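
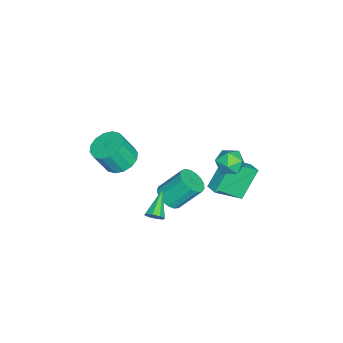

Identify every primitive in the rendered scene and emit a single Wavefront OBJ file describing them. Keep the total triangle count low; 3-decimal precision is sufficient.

v -2.212 3.478 -0.81
v -1.582 2.765 -0.913
v -3.238 2.695 -1.667
v -2.608 1.982 -1.77
v -3.004 2.151 -0.915
v -2.37 2.635 -0.386
v -2.45 2.825 -2.194
v -1.816 3.309 -1.665
v -1.729 2.362 -1.769
v -2.071 1.945 -0.978
v -2.749 3.515 -1.602
v -3.091 3.098 -0.811
v -3.361 2.843 -5.175
v -2.479 1.441 -4.018
v -4.547 3.512 -3.461
v -3.666 2.111 -2.303
v -2.714 3.429 -4.957
v -1.833 2.028 -3.799
v -3.901 4.099 -3.242
v -3.019 2.697 -2.085
v 0.949 -0.79 -3.946
v 1.249 -0.839 -3.429
v -0.649 -0.75 -3.014
v 1.187 -0.402 -3.555
v 0.985 -0.192 -3.91
v 0.762 -0.332 -4.286
v 0.649 -0.741 -4.463
v 0.711 -1.178 -4.337
v 0.913 -1.388 -3.982
v 1.136 -1.248 -3.606
v 1.99 -2.346 2.105
v 2.621 -1.56 2.316
v 2.981 -2.247 3.806
v 2.35 -3.034 3.595
v 2.144 -1.408 2.501
v 2.504 -2.096 3.991
v 1.626 -1.508 2.58
v 1.986 -2.195 4.07
v 1.206 -1.832 2.532
v 1.566 -2.52 4.022
v 0.996 -2.294 2.369
v 1.356 -2.982 3.859
v 1.052 -2.77 2.136
v 1.412 -3.458 3.626
v 1.359 -3.133 1.894
v 1.719 -3.82 3.384
v 1.836 -3.284 1.709
v 2.196 -3.972 3.199
v 2.354 -3.185 1.63
v 2.714 -3.872 3.12
v 2.774 -2.86 1.678
v 3.134 -3.548 3.168
v 2.984 -2.398 1.841
v 3.344 -3.086 3.331
v 2.928 -1.922 2.074
v 3.288 -2.61 3.564
v -1.599 -0.596 -4.661
v -1.026 -1.071 -4.119
v -1.408 0.202 -2.598
v -1.981 0.676 -3.139
v -0.767 -0.769 -4.307
v -1.149 0.504 -2.786
v -0.699 -0.427 -4.576
v -1.081 0.846 -3.055
v -0.836 -0.124 -4.864
v -1.219 1.149 -3.343
v -1.149 0.071 -5.106
v -1.531 1.344 -3.585
v -1.564 0.113 -5.245
v -1.947 1.386 -3.724
v -1.988 -0.008 -5.251
v -2.37 1.265 -3.73
v -2.322 -0.263 -5.121
v -2.705 1.01 -3.6
v -2.491 -0.595 -4.886
v -2.873 0.678 -3.365
v -2.455 -0.927 -4.599
v -2.837 0.346 -3.078
v -2.223 -1.184 -4.326
v -2.606 0.089 -2.805
v -1.848 -1.305 -4.13
v -2.231 -0.032 -2.609
v -1.416 -1.265 -4.055
v -1.799 0.008 -2.534
f 1 12 6
f 1 6 2
f 1 2 8
f 1 8 11
f 1 11 12
f 2 6 10
f 6 12 5
f 12 11 3
f 11 8 7
f 8 2 9
f 4 10 5
f 4 5 3
f 4 3 7
f 4 7 9
f 4 9 10
f 5 10 6
f 3 5 12
f 7 3 11
f 9 7 8
f 10 9 2
f 14 16 13
f 17 14 13
f 13 16 15
f 15 17 13
f 14 20 16
f 18 14 17
f 18 20 14
f 16 20 15
f 19 17 15
f 15 20 19
f 19 18 17
f 20 18 19
f 22 21 24
f 22 24 23
f 24 21 25
f 24 25 23
f 25 21 26
f 25 26 23
f 26 21 27
f 26 27 23
f 27 21 28
f 27 28 23
f 28 21 29
f 28 29 23
f 29 21 30
f 29 30 23
f 30 21 22
f 30 22 23
f 32 31 35
f 32 35 33
f 33 35 36
f 33 36 34
f 35 31 37
f 35 37 36
f 36 37 38
f 36 38 34
f 37 31 39
f 37 39 38
f 38 39 40
f 38 40 34
f 39 31 41
f 39 41 40
f 40 41 42
f 40 42 34
f 41 31 43
f 41 43 42
f 42 43 44
f 42 44 34
f 43 31 45
f 43 45 44
f 44 45 46
f 44 46 34
f 45 31 47
f 45 47 46
f 46 47 48
f 46 48 34
f 47 31 49
f 47 49 48
f 48 49 50
f 48 50 34
f 49 31 51
f 49 51 50
f 50 51 52
f 50 52 34
f 51 31 53
f 51 53 52
f 52 53 54
f 52 54 34
f 53 31 55
f 53 55 54
f 54 55 56
f 54 56 34
f 55 31 32
f 55 32 56
f 56 32 33
f 56 33 34
f 58 57 61
f 58 61 59
f 59 61 62
f 59 62 60
f 61 57 63
f 61 63 62
f 62 63 64
f 62 64 60
f 63 57 65
f 63 65 64
f 64 65 66
f 64 66 60
f 65 57 67
f 65 67 66
f 66 67 68
f 66 68 60
f 67 57 69
f 67 69 68
f 68 69 70
f 68 70 60
f 69 57 71
f 69 71 70
f 70 71 72
f 70 72 60
f 71 57 73
f 71 73 72
f 72 73 74
f 72 74 60
f 73 57 75
f 73 75 74
f 74 75 76
f 74 76 60
f 75 57 77
f 75 77 76
f 76 77 78
f 76 78 60
f 77 57 79
f 77 79 78
f 78 79 80
f 78 80 60
f 79 57 81
f 79 81 80
f 80 81 82
f 80 82 60
f 81 57 83
f 81 83 82
f 82 83 84
f 82 84 60
f 83 57 58
f 83 58 84
f 84 58 59
f 84 59 60



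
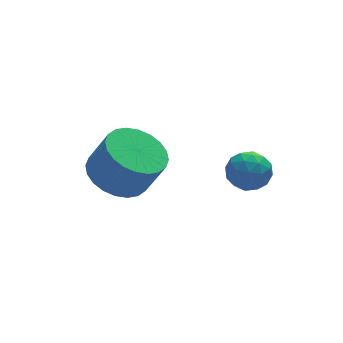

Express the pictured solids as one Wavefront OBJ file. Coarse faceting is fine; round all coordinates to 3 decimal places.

v -3.15 2.095 -2.465
v -2.231 1.756 -2.944
v -1.691 1.367 -1.634
v -2.61 1.705 -1.155
v -2.137 2.163 -2.862
v -1.597 1.773 -1.552
v -2.197 2.559 -2.72
v -1.657 2.169 -1.409
v -2.402 2.885 -2.539
v -1.862 2.495 -1.228
v -2.721 3.09 -2.346
v -2.181 2.7 -1.036
v -3.105 3.144 -2.172
v -2.566 2.754 -0.861
v -3.496 3.038 -2.042
v -2.957 2.648 -0.732
v -3.835 2.788 -1.977
v -3.295 2.399 -0.667
v -4.069 2.433 -1.986
v -3.529 2.044 -0.676
v -4.163 2.027 -2.068
v -3.623 1.637 -0.758
v -4.103 1.631 -2.211
v -3.563 1.241 -0.9
v -3.898 1.305 -2.392
v -3.358 0.915 -1.081
v -3.579 1.1 -2.584
v -3.039 0.71 -1.274
v -3.194 1.046 -2.759
v -2.655 0.656 -1.448
v -2.803 1.152 -2.888
v -2.264 0.762 -1.578
v -2.465 1.401 -2.953
v -1.925 1.012 -1.643
v 0.191 0.419 -1.887
v 0.697 0.357 -1.299
v -0.037 -0.817 -1.821
v 0.469 -0.879 -1.233
v -0.204 -0.505 -1.128
v -0.063 0.26 -1.169
v 0.723 -0.72 -1.951
v 0.864 0.045 -1.992
v 1.027 -0.347 -1.339
v 0.453 -0.214 -0.831
v 0.207 -0.246 -2.289
v -0.367 -0.113 -1.781
v 0.464 0.497 -1.599
v 0.196 -0.957 -1.521
v -0.2 -0.736 -1.459
v 0.098 -0.773 -1.114
v 0.017 0.439 -1.522
v 0.315 0.403 -1.177
v -0.215 -0.104 -1.076
v 0.345 -0.863 -1.943
v 0.643 -0.899 -1.598
v 0.562 0.313 -2.006
v 0.86 0.276 -1.661
v 0.875 -0.356 -2.044
v 0.955 0.046 -1.277
v 0.821 -0.68 -1.238
v 0.971 -0.586 -1.66
v 1.054 -0.137 -1.684
v 0.618 0.125 -0.978
v 0.484 -0.602 -0.939
v 0.088 -0.382 -0.877
v 0.171 0.067 -0.901
v 0.812 -0.289 -1.002
v 0.176 0.142 -2.181
v 0.042 -0.585 -2.142
v 0.489 -0.527 -2.219
v 0.572 -0.078 -2.243
v -0.161 0.22 -1.882
v -0.295 -0.506 -1.843
v -0.394 -0.323 -1.436
v -0.311 0.126 -1.46
v -0.152 -0.171 -2.118
f 2 1 5
f 2 5 3
f 3 5 6
f 3 6 4
f 5 1 7
f 5 7 6
f 6 7 8
f 6 8 4
f 7 1 9
f 7 9 8
f 8 9 10
f 8 10 4
f 9 1 11
f 9 11 10
f 10 11 12
f 10 12 4
f 11 1 13
f 11 13 12
f 12 13 14
f 12 14 4
f 13 1 15
f 13 15 14
f 14 15 16
f 14 16 4
f 15 1 17
f 15 17 16
f 16 17 18
f 16 18 4
f 17 1 19
f 17 19 18
f 18 19 20
f 18 20 4
f 19 1 21
f 19 21 20
f 20 21 22
f 20 22 4
f 21 1 23
f 21 23 22
f 22 23 24
f 22 24 4
f 23 1 25
f 23 25 24
f 24 25 26
f 24 26 4
f 25 1 27
f 25 27 26
f 26 27 28
f 26 28 4
f 27 1 29
f 27 29 28
f 28 29 30
f 28 30 4
f 29 1 31
f 29 31 30
f 30 31 32
f 30 32 4
f 31 1 33
f 31 33 32
f 32 33 34
f 32 34 4
f 33 1 2
f 33 2 34
f 34 2 3
f 34 3 4
f 35 72 51
f 72 46 75
f 51 75 40
f 72 75 51
f 35 51 47
f 51 40 52
f 47 52 36
f 51 52 47
f 35 47 56
f 47 36 57
f 56 57 42
f 47 57 56
f 35 56 68
f 56 42 71
f 68 71 45
f 56 71 68
f 35 68 72
f 68 45 76
f 72 76 46
f 68 76 72
f 36 52 63
f 52 40 66
f 63 66 44
f 52 66 63
f 40 75 53
f 75 46 74
f 53 74 39
f 75 74 53
f 46 76 73
f 76 45 69
f 73 69 37
f 76 69 73
f 45 71 70
f 71 42 58
f 70 58 41
f 71 58 70
f 42 57 62
f 57 36 59
f 62 59 43
f 57 59 62
f 38 64 50
f 64 44 65
f 50 65 39
f 64 65 50
f 38 50 48
f 50 39 49
f 48 49 37
f 50 49 48
f 38 48 55
f 48 37 54
f 55 54 41
f 48 54 55
f 38 55 60
f 55 41 61
f 60 61 43
f 55 61 60
f 38 60 64
f 60 43 67
f 64 67 44
f 60 67 64
f 39 65 53
f 65 44 66
f 53 66 40
f 65 66 53
f 37 49 73
f 49 39 74
f 73 74 46
f 49 74 73
f 41 54 70
f 54 37 69
f 70 69 45
f 54 69 70
f 43 61 62
f 61 41 58
f 62 58 42
f 61 58 62
f 44 67 63
f 67 43 59
f 63 59 36
f 67 59 63



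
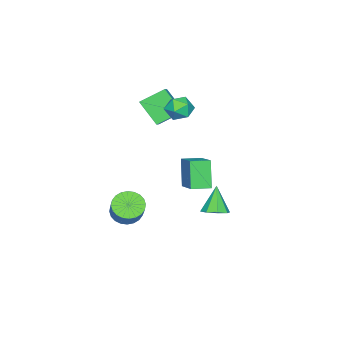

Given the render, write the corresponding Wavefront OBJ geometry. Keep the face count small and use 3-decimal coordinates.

v 1.38 4.006 -1.439
v 1.969 4.509 -1.022
v 0.54 3.614 0.219
v 1.425 4.856 -1.216
v 0.855 4.704 -1.54
v 0.592 4.144 -1.806
v 0.791 3.502 -1.857
v 1.335 3.156 -1.663
v 1.905 3.307 -1.338
v 2.168 3.868 -1.073
v -3.762 -3.001 1.198
v -4.042 -4.43 2.656
v -4.873 -1.826 2.137
v -5.154 -3.254 3.594
v -2.826 -2.586 1.786
v -3.107 -4.014 3.243
v -3.938 -1.41 2.724
v -4.218 -2.839 4.182
v 2.721 3.914 1.629
v 1.968 3.4 3.352
v 4.064 5.296 2.627
v 3.311 4.782 4.351
v 3.549 3.038 1.729
v 2.796 2.524 3.453
v 4.892 4.42 2.728
v 4.139 3.906 4.451
v -3.389 -0.189 3.751
v -2.431 -0.1 3.445
v -3.129 -1.76 4.115
v -2.171 -1.671 3.809
v -2.478 -1.203 4.649
v -2.639 -0.232 4.424
v -2.921 -1.628 3.136
v -3.082 -0.657 2.911
v -2.142 -0.99 3.065
v -1.868 -0.727 4.001
v -3.692 -1.133 3.559
v -3.418 -0.87 4.495
v 1.948 -1.803 -3.081
v 2.742 -1.714 -3.73
v 3.887 -0.829 -2.208
v 3.092 -0.917 -1.559
v 2.553 -1.365 -3.79
v 3.697 -0.48 -2.269
v 2.271 -1.083 -3.743
v 3.415 -0.197 -2.221
v 1.94 -0.91 -3.594
v 3.084 -0.024 -2.073
v 1.61 -0.873 -3.368
v 2.754 0.013 -1.846
v 1.331 -0.978 -3.097
v 2.476 -0.092 -1.576
v 1.147 -1.208 -2.825
v 2.291 -0.322 -1.303
v 1.084 -1.529 -2.591
v 2.229 -0.643 -1.069
v 1.153 -1.891 -2.432
v 2.298 -1.006 -0.91
v 1.343 -2.24 -2.371
v 2.487 -1.355 -0.85
v 1.625 -2.523 -2.419
v 2.769 -1.637 -0.897
v 1.956 -2.696 -2.567
v 3.1 -1.81 -1.046
v 2.286 -2.733 -2.794
v 3.43 -1.847 -1.272
v 2.564 -2.628 -3.064
v 3.709 -1.742 -1.543
v 2.749 -2.398 -3.337
v 3.893 -1.512 -1.815
v 2.811 -2.077 -3.571
v 3.956 -1.191 -2.049
f 2 1 4
f 2 4 3
f 4 1 5
f 4 5 3
f 5 1 6
f 5 6 3
f 6 1 7
f 6 7 3
f 7 1 8
f 7 8 3
f 8 1 9
f 8 9 3
f 9 1 10
f 9 10 3
f 10 1 2
f 10 2 3
f 12 14 11
f 15 12 11
f 11 14 13
f 13 15 11
f 12 18 14
f 16 12 15
f 16 18 12
f 14 18 13
f 17 15 13
f 13 18 17
f 17 16 15
f 18 16 17
f 20 22 19
f 23 20 19
f 19 22 21
f 21 23 19
f 20 26 22
f 24 20 23
f 24 26 20
f 22 26 21
f 25 23 21
f 21 26 25
f 25 24 23
f 26 24 25
f 27 38 32
f 27 32 28
f 27 28 34
f 27 34 37
f 27 37 38
f 28 32 36
f 32 38 31
f 38 37 29
f 37 34 33
f 34 28 35
f 30 36 31
f 30 31 29
f 30 29 33
f 30 33 35
f 30 35 36
f 31 36 32
f 29 31 38
f 33 29 37
f 35 33 34
f 36 35 28
f 40 39 43
f 40 43 41
f 41 43 44
f 41 44 42
f 43 39 45
f 43 45 44
f 44 45 46
f 44 46 42
f 45 39 47
f 45 47 46
f 46 47 48
f 46 48 42
f 47 39 49
f 47 49 48
f 48 49 50
f 48 50 42
f 49 39 51
f 49 51 50
f 50 51 52
f 50 52 42
f 51 39 53
f 51 53 52
f 52 53 54
f 52 54 42
f 53 39 55
f 53 55 54
f 54 55 56
f 54 56 42
f 55 39 57
f 55 57 56
f 56 57 58
f 56 58 42
f 57 39 59
f 57 59 58
f 58 59 60
f 58 60 42
f 59 39 61
f 59 61 60
f 60 61 62
f 60 62 42
f 61 39 63
f 61 63 62
f 62 63 64
f 62 64 42
f 63 39 65
f 63 65 64
f 64 65 66
f 64 66 42
f 65 39 67
f 65 67 66
f 66 67 68
f 66 68 42
f 67 39 69
f 67 69 68
f 68 69 70
f 68 70 42
f 69 39 71
f 69 71 70
f 70 71 72
f 70 72 42
f 71 39 40
f 71 40 72
f 72 40 41
f 72 41 42



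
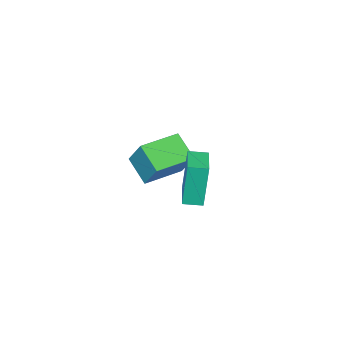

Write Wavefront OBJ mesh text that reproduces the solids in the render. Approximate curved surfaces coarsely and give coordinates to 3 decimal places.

v -0.418 2.342 1.003
v -0.66 2.399 3.139
v -1.064 2.918 0.915
v -1.306 2.975 3.05
v 0.626 3.525 1.09
v 0.384 3.582 3.225
v -0.02 4.101 1.001
v -0.262 4.158 3.137
v -3.688 -1.422 -1.392
v -3.807 -2.643 -0.444
v -3.385 -0.241 0.168
v -3.504 -1.462 1.116
v -1.796 -1.718 -1.536
v -1.915 -2.939 -0.588
v -1.493 -0.537 0.024
v -1.612 -1.758 0.972
f 2 4 1
f 5 2 1
f 1 4 3
f 3 5 1
f 2 8 4
f 6 2 5
f 6 8 2
f 4 8 3
f 7 5 3
f 3 8 7
f 7 6 5
f 8 6 7
f 10 12 9
f 13 10 9
f 9 12 11
f 11 13 9
f 10 16 12
f 14 10 13
f 14 16 10
f 12 16 11
f 15 13 11
f 11 16 15
f 15 14 13
f 16 14 15



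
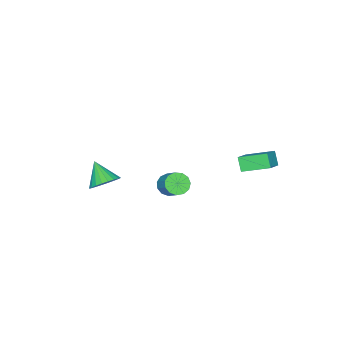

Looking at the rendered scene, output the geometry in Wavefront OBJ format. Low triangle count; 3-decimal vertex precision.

v -2.141 2.558 1.625
v -1.06 2.821 2.239
v -2.812 3.96 2.207
v -1.731 4.223 2.821
v -1.829 3.017 0.879
v -0.748 3.28 1.493
v -2.5 4.419 1.461
v -1.419 4.682 2.075
v 2.773 -3.107 -0.444
v 3.588 -3.518 -0.554
v 2.387 -4.153 0.604
v 3.663 -3.284 -0.293
v 3.602 -3.022 -0.055
v 3.415 -2.774 0.124
v 3.13 -2.576 0.217
v 2.791 -2.459 0.209
v 2.449 -2.441 0.101
v 2.156 -2.524 -0.09
v 1.957 -2.696 -0.334
v 1.883 -2.931 -0.595
v 1.944 -3.192 -0.834
v 2.131 -3.441 -1.013
v 2.416 -3.638 -1.105
v 2.755 -3.755 -1.097
v 3.097 -3.774 -0.989
v 3.39 -3.69 -0.799
v 3.562 1.904 2.589
v 4.183 1.606 2.554
v 4.66 2.499 3.416
v 4.038 2.796 3.451
v 4.176 1.878 2.276
v 4.653 2.771 3.138
v 3.974 2.158 2.097
v 4.451 3.051 2.96
v 3.641 2.357 2.075
v 4.118 3.25 2.938
v 3.283 2.413 2.216
v 3.76 3.306 3.078
v 3.013 2.306 2.475
v 3.49 3.199 3.337
v 2.918 2.072 2.77
v 3.394 2.965 3.633
v 3.026 1.784 3.008
v 3.503 2.677 3.87
v 3.305 1.535 3.112
v 3.782 2.427 3.975
v 3.665 1.402 3.051
v 4.142 2.295 3.913
v 3.993 1.428 2.842
v 4.47 2.321 3.705
f 2 4 1
f 5 2 1
f 1 4 3
f 3 5 1
f 2 8 4
f 6 2 5
f 6 8 2
f 4 8 3
f 7 5 3
f 3 8 7
f 7 6 5
f 8 6 7
f 10 9 12
f 10 12 11
f 12 9 13
f 12 13 11
f 13 9 14
f 13 14 11
f 14 9 15
f 14 15 11
f 15 9 16
f 15 16 11
f 16 9 17
f 16 17 11
f 17 9 18
f 17 18 11
f 18 9 19
f 18 19 11
f 19 9 20
f 19 20 11
f 20 9 21
f 20 21 11
f 21 9 22
f 21 22 11
f 22 9 23
f 22 23 11
f 23 9 24
f 23 24 11
f 24 9 25
f 24 25 11
f 25 9 26
f 25 26 11
f 26 9 10
f 26 10 11
f 28 27 31
f 28 31 29
f 29 31 32
f 29 32 30
f 31 27 33
f 31 33 32
f 32 33 34
f 32 34 30
f 33 27 35
f 33 35 34
f 34 35 36
f 34 36 30
f 35 27 37
f 35 37 36
f 36 37 38
f 36 38 30
f 37 27 39
f 37 39 38
f 38 39 40
f 38 40 30
f 39 27 41
f 39 41 40
f 40 41 42
f 40 42 30
f 41 27 43
f 41 43 42
f 42 43 44
f 42 44 30
f 43 27 45
f 43 45 44
f 44 45 46
f 44 46 30
f 45 27 47
f 45 47 46
f 46 47 48
f 46 48 30
f 47 27 49
f 47 49 48
f 48 49 50
f 48 50 30
f 49 27 28
f 49 28 50
f 50 28 29
f 50 29 30



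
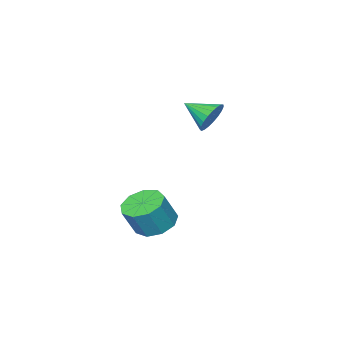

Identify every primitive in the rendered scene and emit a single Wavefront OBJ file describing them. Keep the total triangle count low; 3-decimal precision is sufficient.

v 3.113 2.751 -2.039
v 3.773 2.544 -2.378
v 4.287 2.482 -1.34
v 3.627 2.689 -1.001
v 3.749 3.068 -2.335
v 4.263 3.007 -1.297
v 3.428 3.444 -2.154
v 3.942 3.382 -1.116
v 2.959 3.496 -1.918
v 3.473 3.434 -0.881
v 2.563 3.199 -1.74
v 3.077 3.137 -0.702
v 2.424 2.692 -1.701
v 2.938 2.63 -0.663
v 2.607 2.213 -1.82
v 3.121 2.151 -0.782
v 3.027 1.986 -2.042
v 3.542 1.924 -1.004
v 3.488 2.116 -2.262
v 4.002 2.055 -1.224
v -0.569 1.237 1.127
v -0.212 1.112 0.562
v -0.171 0.263 1.593
v -0.027 1.261 0.716
v 0.063 1.406 0.942
v 0.045 1.521 1.199
v -0.08 1.588 1.444
v -0.289 1.593 1.634
v -0.547 1.537 1.737
v -0.808 1.429 1.734
v -1.028 1.288 1.626
v -1.168 1.138 1.432
v -1.205 1.005 1.185
v -1.132 0.912 0.928
v -0.961 0.875 0.706
v -0.723 0.901 0.556
v -0.458 0.985 0.505
f 2 1 5
f 2 5 3
f 3 5 6
f 3 6 4
f 5 1 7
f 5 7 6
f 6 7 8
f 6 8 4
f 7 1 9
f 7 9 8
f 8 9 10
f 8 10 4
f 9 1 11
f 9 11 10
f 10 11 12
f 10 12 4
f 11 1 13
f 11 13 12
f 12 13 14
f 12 14 4
f 13 1 15
f 13 15 14
f 14 15 16
f 14 16 4
f 15 1 17
f 15 17 16
f 16 17 18
f 16 18 4
f 17 1 19
f 17 19 18
f 18 19 20
f 18 20 4
f 19 1 2
f 19 2 20
f 20 2 3
f 20 3 4
f 22 21 24
f 22 24 23
f 24 21 25
f 24 25 23
f 25 21 26
f 25 26 23
f 26 21 27
f 26 27 23
f 27 21 28
f 27 28 23
f 28 21 29
f 28 29 23
f 29 21 30
f 29 30 23
f 30 21 31
f 30 31 23
f 31 21 32
f 31 32 23
f 32 21 33
f 32 33 23
f 33 21 34
f 33 34 23
f 34 21 35
f 34 35 23
f 35 21 36
f 35 36 23
f 36 21 37
f 36 37 23
f 37 21 22
f 37 22 23



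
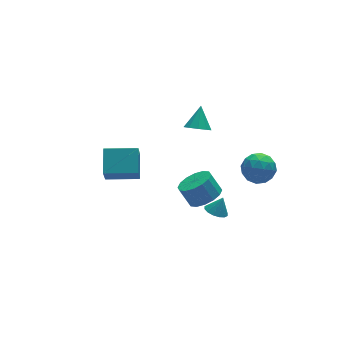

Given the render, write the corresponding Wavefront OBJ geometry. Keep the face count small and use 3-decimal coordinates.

v 0.798 -3.227 -0.49
v 1.217 -2.767 -0.765
v 1.262 -3.113 0.41
v 0.943 -2.581 -0.646
v 0.629 -2.568 -0.486
v 0.361 -2.731 -0.327
v 0.21 -3.027 -0.212
v 0.216 -3.377 -0.171
v 0.378 -3.686 -0.216
v 0.652 -3.872 -0.334
v 0.966 -3.885 -0.494
v 1.234 -3.722 -0.653
v 1.385 -3.426 -0.769
v 1.379 -3.076 -0.809
v 2.581 -2.997 3.149
v 3.372 -3.335 3.676
v 2.528 -4.405 2.324
v 3.319 -4.743 2.851
v 2.427 -4.615 3.306
v 2.46 -3.744 3.816
v 3.44 -3.996 2.184
v 3.473 -3.125 2.694
v 3.903 -3.952 3.08
v 3.277 -4.335 3.773
v 2.623 -3.405 2.227
v 1.997 -3.788 2.92
v 2.981 -3.042 3.485
v 2.919 -4.698 2.515
v 2.395 -4.622 2.782
v 2.86 -4.821 3.093
v 2.445 -3.283 3.567
v 2.91 -3.482 3.877
v 2.355 -4.234 3.659
v 2.99 -4.258 2.123
v 3.455 -4.457 2.433
v 3.04 -2.919 2.907
v 3.505 -3.118 3.218
v 3.545 -3.506 2.341
v 3.758 -3.604 3.445
v 3.727 -4.432 2.96
v 3.798 -3.992 2.568
v 3.817 -3.481 2.867
v 3.39 -3.829 3.852
v 3.36 -4.657 3.367
v 2.835 -4.581 3.635
v 2.854 -4.069 3.934
v 3.703 -4.192 3.502
v 2.54 -3.083 2.633
v 2.51 -3.911 2.148
v 3.046 -3.671 2.066
v 3.065 -3.159 2.365
v 2.173 -3.308 3.04
v 2.142 -4.136 2.555
v 2.083 -4.259 3.133
v 2.102 -3.748 3.432
v 2.197 -3.548 2.498
v -3.721 1.127 0.357
v -4.2 0.273 1.927
v -3.141 2.346 1.197
v -3.62 1.492 2.767
v -2.04 0.288 0.413
v -2.519 -0.566 1.983
v -1.46 1.507 1.253
v -1.939 0.653 2.823
v 2.987 3.393 -0.027
v 3.698 3.312 -0.384
v 3.633 4.247 1.067
v 3.441 3.755 -0.577
v 2.971 4.028 -0.513
v 2.509 4.005 -0.221
v 2.27 3.695 0.162
v 2.367 3.245 0.457
v 2.753 2.863 0.525
v 3.249 2.73 0.336
v 3.622 2.907 -0.023
v 1.053 -1.469 -0.986
v 1.889 -0.868 -1.021
v 1.503 -0.27 0.031
v 0.667 -0.871 0.066
v 1.52 -0.608 -1.304
v 1.134 -0.01 -0.252
v 1.026 -0.578 -1.502
v 0.64 0.02 -0.451
v 0.539 -0.787 -1.562
v 0.153 -0.189 -0.51
v 0.19 -1.179 -1.467
v -0.196 -0.581 -0.416
v 0.072 -1.648 -1.244
v -0.314 -1.05 -0.192
v 0.217 -2.07 -0.951
v -0.169 -1.472 0.101
v 0.586 -2.33 -0.668
v 0.2 -1.732 0.384
v 1.08 -2.36 -0.469
v 0.694 -1.762 0.582
v 1.567 -2.151 -0.41
v 1.181 -1.553 0.642
v 1.916 -1.759 -0.504
v 1.53 -1.161 0.547
v 2.034 -1.29 -0.728
v 1.648 -0.692 0.324
f 2 1 4
f 2 4 3
f 4 1 5
f 4 5 3
f 5 1 6
f 5 6 3
f 6 1 7
f 6 7 3
f 7 1 8
f 7 8 3
f 8 1 9
f 8 9 3
f 9 1 10
f 9 10 3
f 10 1 11
f 10 11 3
f 11 1 12
f 11 12 3
f 12 1 13
f 12 13 3
f 13 1 14
f 13 14 3
f 14 1 2
f 14 2 3
f 15 52 31
f 52 26 55
f 31 55 20
f 52 55 31
f 15 31 27
f 31 20 32
f 27 32 16
f 31 32 27
f 15 27 36
f 27 16 37
f 36 37 22
f 27 37 36
f 15 36 48
f 36 22 51
f 48 51 25
f 36 51 48
f 15 48 52
f 48 25 56
f 52 56 26
f 48 56 52
f 16 32 43
f 32 20 46
f 43 46 24
f 32 46 43
f 20 55 33
f 55 26 54
f 33 54 19
f 55 54 33
f 26 56 53
f 56 25 49
f 53 49 17
f 56 49 53
f 25 51 50
f 51 22 38
f 50 38 21
f 51 38 50
f 22 37 42
f 37 16 39
f 42 39 23
f 37 39 42
f 18 44 30
f 44 24 45
f 30 45 19
f 44 45 30
f 18 30 28
f 30 19 29
f 28 29 17
f 30 29 28
f 18 28 35
f 28 17 34
f 35 34 21
f 28 34 35
f 18 35 40
f 35 21 41
f 40 41 23
f 35 41 40
f 18 40 44
f 40 23 47
f 44 47 24
f 40 47 44
f 19 45 33
f 45 24 46
f 33 46 20
f 45 46 33
f 17 29 53
f 29 19 54
f 53 54 26
f 29 54 53
f 21 34 50
f 34 17 49
f 50 49 25
f 34 49 50
f 23 41 42
f 41 21 38
f 42 38 22
f 41 38 42
f 24 47 43
f 47 23 39
f 43 39 16
f 47 39 43
f 58 60 57
f 61 58 57
f 57 60 59
f 59 61 57
f 58 64 60
f 62 58 61
f 62 64 58
f 60 64 59
f 63 61 59
f 59 64 63
f 63 62 61
f 64 62 63
f 66 65 68
f 66 68 67
f 68 65 69
f 68 69 67
f 69 65 70
f 69 70 67
f 70 65 71
f 70 71 67
f 71 65 72
f 71 72 67
f 72 65 73
f 72 73 67
f 73 65 74
f 73 74 67
f 74 65 75
f 74 75 67
f 75 65 66
f 75 66 67
f 77 76 80
f 77 80 78
f 78 80 81
f 78 81 79
f 80 76 82
f 80 82 81
f 81 82 83
f 81 83 79
f 82 76 84
f 82 84 83
f 83 84 85
f 83 85 79
f 84 76 86
f 84 86 85
f 85 86 87
f 85 87 79
f 86 76 88
f 86 88 87
f 87 88 89
f 87 89 79
f 88 76 90
f 88 90 89
f 89 90 91
f 89 91 79
f 90 76 92
f 90 92 91
f 91 92 93
f 91 93 79
f 92 76 94
f 92 94 93
f 93 94 95
f 93 95 79
f 94 76 96
f 94 96 95
f 95 96 97
f 95 97 79
f 96 76 98
f 96 98 97
f 97 98 99
f 97 99 79
f 98 76 100
f 98 100 99
f 99 100 101
f 99 101 79
f 100 76 77
f 100 77 101
f 101 77 78
f 101 78 79



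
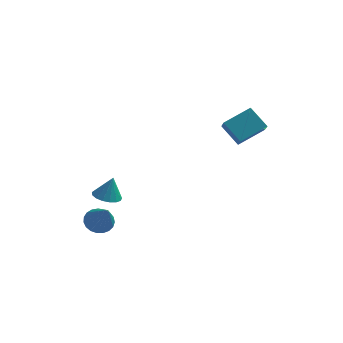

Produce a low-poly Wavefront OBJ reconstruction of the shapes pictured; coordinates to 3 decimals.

v -3.069 -2.323 -3.525
v -2.726 -1.794 -3.331
v -2.471 -3.197 -2.195
v -2.964 -1.758 -3.201
v -3.221 -1.82 -3.126
v -3.452 -1.969 -3.12
v -3.616 -2.179 -3.185
v -3.685 -2.414 -3.308
v -3.648 -2.634 -3.469
v -3.511 -2.799 -3.639
v -3.297 -2.883 -3.79
v -3.044 -2.869 -3.895
v -2.795 -2.761 -3.936
v -2.594 -2.578 -3.906
v -2.474 -2.35 -3.81
v -2.457 -2.118 -3.665
v -2.546 -1.921 -3.495
v -3.227 -0.217 -3.408
v -2.772 0.225 -3.59
v -2.973 -0.043 -2.352
v -3.035 0.397 -3.556
v -3.342 0.428 -3.487
v -3.622 0.311 -3.4
v -3.812 0.074 -3.315
v -3.868 -0.231 -3.252
v -3.777 -0.532 -3.224
v -3.56 -0.761 -3.238
v -3.267 -0.866 -3.291
v -2.964 -0.822 -3.371
v -2.722 -0.639 -3.46
v -2.595 -0.36 -3.536
v -2.613 -0.048 -3.583
v 1.337 2.212 0.202
v 2.363 3.005 0.781
v 1.109 3.048 -0.539
v 2.135 3.841 0.04
v 2.145 1.739 -0.58
v 3.171 2.532 -0.001
v 1.917 2.575 -1.321
v 2.943 3.368 -0.742
f 2 1 4
f 2 4 3
f 4 1 5
f 4 5 3
f 5 1 6
f 5 6 3
f 6 1 7
f 6 7 3
f 7 1 8
f 7 8 3
f 8 1 9
f 8 9 3
f 9 1 10
f 9 10 3
f 10 1 11
f 10 11 3
f 11 1 12
f 11 12 3
f 12 1 13
f 12 13 3
f 13 1 14
f 13 14 3
f 14 1 15
f 14 15 3
f 15 1 16
f 15 16 3
f 16 1 17
f 16 17 3
f 17 1 2
f 17 2 3
f 19 18 21
f 19 21 20
f 21 18 22
f 21 22 20
f 22 18 23
f 22 23 20
f 23 18 24
f 23 24 20
f 24 18 25
f 24 25 20
f 25 18 26
f 25 26 20
f 26 18 27
f 26 27 20
f 27 18 28
f 27 28 20
f 28 18 29
f 28 29 20
f 29 18 30
f 29 30 20
f 30 18 31
f 30 31 20
f 31 18 32
f 31 32 20
f 32 18 19
f 32 19 20
f 34 36 33
f 37 34 33
f 33 36 35
f 35 37 33
f 34 40 36
f 38 34 37
f 38 40 34
f 36 40 35
f 39 37 35
f 35 40 39
f 39 38 37
f 40 38 39



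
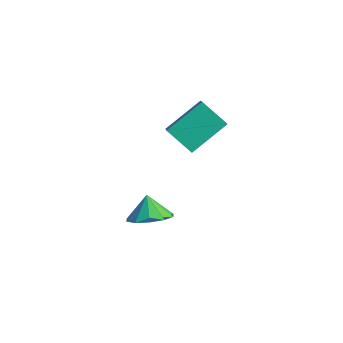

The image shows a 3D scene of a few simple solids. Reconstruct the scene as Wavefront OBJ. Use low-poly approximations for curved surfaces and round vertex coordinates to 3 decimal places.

v 1.676 -0.965 -4.06
v 2.352 -1.587 -3.454
v 1.084 -0.615 -3.04
v 2.627 -0.967 -3.507
v 2.539 -0.347 -3.771
v 2.121 0.037 -4.145
v 1.534 0.039 -4.487
v 1 -0.343 -4.665
v 0.725 -0.962 -4.613
v 0.813 -1.583 -4.349
v 1.231 -1.967 -3.975
v 1.818 -1.969 -3.633
v 2.362 0.84 0.123
v 1.156 0.469 1.09
v 2.708 2.632 1.242
v 1.502 2.26 2.209
v 2.898 0.42 0.631
v 1.692 0.048 1.598
v 3.244 2.211 1.75
v 2.038 1.84 2.717
f 2 1 4
f 2 4 3
f 4 1 5
f 4 5 3
f 5 1 6
f 5 6 3
f 6 1 7
f 6 7 3
f 7 1 8
f 7 8 3
f 8 1 9
f 8 9 3
f 9 1 10
f 9 10 3
f 10 1 11
f 10 11 3
f 11 1 12
f 11 12 3
f 12 1 2
f 12 2 3
f 14 16 13
f 17 14 13
f 13 16 15
f 15 17 13
f 14 20 16
f 18 14 17
f 18 20 14
f 16 20 15
f 19 17 15
f 15 20 19
f 19 18 17
f 20 18 19



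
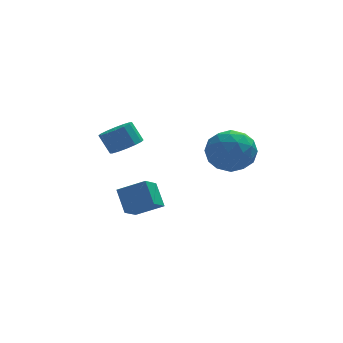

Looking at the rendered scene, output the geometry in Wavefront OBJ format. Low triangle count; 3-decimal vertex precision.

v 0.525 2.487 0.345
v 1.104 2.999 -0.53
v 1.656 0.981 0.21
v 2.235 1.493 -0.665
v 2.323 1.915 0.42
v 1.625 2.846 0.503
v 1.135 1.134 -0.823
v 0.437 2.065 -0.74
v 1.481 2.163 -1.252
v 2.215 2.646 -0.483
v 0.545 1.334 0.163
v 1.279 1.817 0.932
v 0.715 2.875 -0.081
v 2.045 1.105 -0.239
v 2.097 1.352 0.398
v 2.437 1.654 -0.116
v 1.021 2.785 0.527
v 1.361 3.086 0.012
v 2.078 2.449 0.571
v 1.399 0.894 -0.332
v 1.739 1.195 -0.847
v 0.323 2.326 -0.204
v 0.663 2.628 -0.718
v 0.682 1.531 -0.891
v 1.277 2.685 -1.019
v 1.942 1.8 -1.098
v 1.296 1.589 -1.192
v 0.885 2.136 -1.143
v 1.709 2.969 -0.567
v 2.373 2.083 -0.647
v 2.425 2.331 -0.009
v 2.015 2.879 0.04
v 1.93 2.477 -0.992
v 0.387 1.897 0.327
v 1.051 1.011 0.247
v 0.745 1.101 -0.36
v 0.335 1.649 -0.311
v 0.818 2.18 0.778
v 1.483 1.295 0.699
v 1.875 1.844 0.823
v 1.464 2.391 0.872
v 0.83 1.503 0.672
v -3.272 0.413 1.357
v -2.587 0.43 1.663
v -2.984 0.824 2.528
v -3.668 0.807 2.223
v -2.628 0.774 1.488
v -3.024 1.168 2.353
v -2.841 1.021 1.278
v -3.237 1.416 2.143
v -3.169 1.106 1.089
v -3.566 1.5 1.954
v -3.525 1.004 0.972
v -3.922 1.398 1.837
v -3.813 0.744 0.958
v -4.21 1.139 1.823
v -3.956 0.396 1.052
v -4.353 0.79 1.917
v -3.916 0.052 1.227
v -4.312 0.446 2.092
v -3.703 -0.196 1.437
v -4.099 0.199 2.302
v -3.374 -0.28 1.626
v -3.771 0.114 2.491
v -3.018 -0.178 1.743
v -3.415 0.216 2.608
v -2.73 0.081 1.757
v -3.127 0.476 2.622
v -3.051 2.507 -3.706
v -1.876 2.116 -3.075
v -3.244 3.407 -2.789
v -2.069 3.016 -2.158
v -2.451 3.284 -4.342
v -1.276 2.893 -3.711
v -2.644 4.184 -3.425
v -1.469 3.793 -2.794
f 1 38 17
f 38 12 41
f 17 41 6
f 38 41 17
f 1 17 13
f 17 6 18
f 13 18 2
f 17 18 13
f 1 13 22
f 13 2 23
f 22 23 8
f 13 23 22
f 1 22 34
f 22 8 37
f 34 37 11
f 22 37 34
f 1 34 38
f 34 11 42
f 38 42 12
f 34 42 38
f 2 18 29
f 18 6 32
f 29 32 10
f 18 32 29
f 6 41 19
f 41 12 40
f 19 40 5
f 41 40 19
f 12 42 39
f 42 11 35
f 39 35 3
f 42 35 39
f 11 37 36
f 37 8 24
f 36 24 7
f 37 24 36
f 8 23 28
f 23 2 25
f 28 25 9
f 23 25 28
f 4 30 16
f 30 10 31
f 16 31 5
f 30 31 16
f 4 16 14
f 16 5 15
f 14 15 3
f 16 15 14
f 4 14 21
f 14 3 20
f 21 20 7
f 14 20 21
f 4 21 26
f 21 7 27
f 26 27 9
f 21 27 26
f 4 26 30
f 26 9 33
f 30 33 10
f 26 33 30
f 5 31 19
f 31 10 32
f 19 32 6
f 31 32 19
f 3 15 39
f 15 5 40
f 39 40 12
f 15 40 39
f 7 20 36
f 20 3 35
f 36 35 11
f 20 35 36
f 9 27 28
f 27 7 24
f 28 24 8
f 27 24 28
f 10 33 29
f 33 9 25
f 29 25 2
f 33 25 29
f 44 43 47
f 44 47 45
f 45 47 48
f 45 48 46
f 47 43 49
f 47 49 48
f 48 49 50
f 48 50 46
f 49 43 51
f 49 51 50
f 50 51 52
f 50 52 46
f 51 43 53
f 51 53 52
f 52 53 54
f 52 54 46
f 53 43 55
f 53 55 54
f 54 55 56
f 54 56 46
f 55 43 57
f 55 57 56
f 56 57 58
f 56 58 46
f 57 43 59
f 57 59 58
f 58 59 60
f 58 60 46
f 59 43 61
f 59 61 60
f 60 61 62
f 60 62 46
f 61 43 63
f 61 63 62
f 62 63 64
f 62 64 46
f 63 43 65
f 63 65 64
f 64 65 66
f 64 66 46
f 65 43 67
f 65 67 66
f 66 67 68
f 66 68 46
f 67 43 44
f 67 44 68
f 68 44 45
f 68 45 46
f 70 72 69
f 73 70 69
f 69 72 71
f 71 73 69
f 70 76 72
f 74 70 73
f 74 76 70
f 72 76 71
f 75 73 71
f 71 76 75
f 75 74 73
f 76 74 75



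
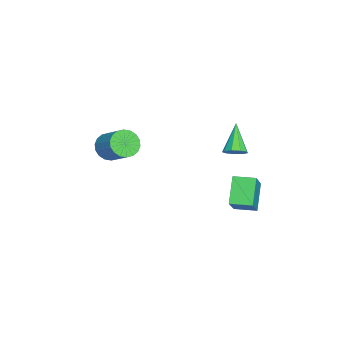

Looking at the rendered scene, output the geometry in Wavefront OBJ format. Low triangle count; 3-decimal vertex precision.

v 0.715 2.441 -4.878
v -0.547 2.416 -3.609
v 0.724 3.691 -4.845
v -0.538 3.666 -3.576
v 2.098 2.394 -3.504
v 0.836 2.369 -2.235
v 2.107 3.644 -3.471
v 0.845 3.619 -2.202
v -0.076 2.338 -0.974
v 0.422 2.22 -0.526
v -1.384 2.162 0.434
v 0.334 2.677 -0.551
v 0.055 2.974 -0.774
v -0.286 2.974 -1.09
v -0.529 2.676 -1.353
v -0.56 2.22 -1.438
v -0.364 1.819 -1.306
v -0.034 1.66 -1.019
v 0.277 1.819 -0.711
v -0.221 -4.415 -1.483
v 0.193 -5.132 -1.107
v 1.116 -4.083 -0.121
v 0.701 -3.365 -0.497
v 0.432 -5.045 -1.423
v 1.354 -3.996 -0.436
v 0.541 -4.834 -1.75
v 1.463 -3.784 -0.764
v 0.5 -4.539 -2.025
v 1.422 -3.49 -1.038
v 0.315 -4.22 -2.192
v 1.237 -3.17 -1.206
v 0.024 -3.939 -2.219
v 0.947 -2.89 -1.233
v -0.315 -3.752 -2.1
v 0.607 -2.703 -1.114
v -0.636 -3.697 -1.859
v 0.287 -2.648 -0.873
v -0.874 -3.784 -1.544
v 0.048 -2.735 -0.557
v -0.983 -3.996 -1.216
v -0.061 -2.946 -0.23
v -0.942 -4.29 -0.942
v -0.02 -3.241 0.045
v -0.757 -4.61 -0.774
v 0.165 -3.56 0.212
v -0.467 -4.89 -0.747
v 0.456 -3.841 0.239
v -0.127 -5.077 -0.866
v 0.795 -4.028 0.12
f 2 4 1
f 5 2 1
f 1 4 3
f 3 5 1
f 2 8 4
f 6 2 5
f 6 8 2
f 4 8 3
f 7 5 3
f 3 8 7
f 7 6 5
f 8 6 7
f 10 9 12
f 10 12 11
f 12 9 13
f 12 13 11
f 13 9 14
f 13 14 11
f 14 9 15
f 14 15 11
f 15 9 16
f 15 16 11
f 16 9 17
f 16 17 11
f 17 9 18
f 17 18 11
f 18 9 19
f 18 19 11
f 19 9 10
f 19 10 11
f 21 20 24
f 21 24 22
f 22 24 25
f 22 25 23
f 24 20 26
f 24 26 25
f 25 26 27
f 25 27 23
f 26 20 28
f 26 28 27
f 27 28 29
f 27 29 23
f 28 20 30
f 28 30 29
f 29 30 31
f 29 31 23
f 30 20 32
f 30 32 31
f 31 32 33
f 31 33 23
f 32 20 34
f 32 34 33
f 33 34 35
f 33 35 23
f 34 20 36
f 34 36 35
f 35 36 37
f 35 37 23
f 36 20 38
f 36 38 37
f 37 38 39
f 37 39 23
f 38 20 40
f 38 40 39
f 39 40 41
f 39 41 23
f 40 20 42
f 40 42 41
f 41 42 43
f 41 43 23
f 42 20 44
f 42 44 43
f 43 44 45
f 43 45 23
f 44 20 46
f 44 46 45
f 45 46 47
f 45 47 23
f 46 20 48
f 46 48 47
f 47 48 49
f 47 49 23
f 48 20 21
f 48 21 49
f 49 21 22
f 49 22 23



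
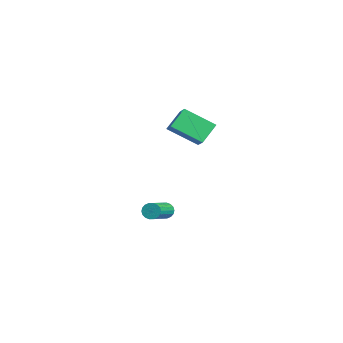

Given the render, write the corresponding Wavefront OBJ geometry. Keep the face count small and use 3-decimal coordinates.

v -1.751 -1.423 3.069
v -0.901 -1.464 3.613
v -1.064 -0.033 2.098
v -0.213 -0.073 2.642
v -1.247 -2.267 2.218
v -0.396 -2.307 2.762
v -0.559 -0.876 1.247
v 0.291 -0.917 1.791
v -2.526 -1.979 -4.118
v -2.174 -1.761 -4.416
v -0.802 -2.863 -3.599
v -1.154 -3.081 -3.302
v -2.175 -1.627 -4.233
v -0.803 -2.729 -3.416
v -2.246 -1.563 -4.027
v -0.874 -2.665 -3.21
v -2.372 -1.581 -3.839
v -1 -2.683 -3.023
v -2.529 -1.678 -3.707
v -1.157 -2.78 -2.89
v -2.685 -1.834 -3.656
v -1.313 -2.937 -2.839
v -2.81 -2.02 -3.696
v -1.438 -3.122 -2.88
v -2.878 -2.197 -3.821
v -1.506 -3.299 -3.004
v -2.877 -2.331 -4.004
v -1.505 -3.433 -3.187
v -2.806 -2.395 -4.21
v -1.434 -3.497 -3.393
v -2.68 -2.377 -4.397
v -1.308 -3.479 -3.581
v -2.523 -2.28 -4.53
v -1.151 -3.382 -3.713
v -2.367 -2.123 -4.581
v -0.995 -3.226 -3.764
v -2.242 -1.938 -4.54
v -0.87 -3.04 -3.724
f 2 4 1
f 5 2 1
f 1 4 3
f 3 5 1
f 2 8 4
f 6 2 5
f 6 8 2
f 4 8 3
f 7 5 3
f 3 8 7
f 7 6 5
f 8 6 7
f 10 9 13
f 10 13 11
f 11 13 14
f 11 14 12
f 13 9 15
f 13 15 14
f 14 15 16
f 14 16 12
f 15 9 17
f 15 17 16
f 16 17 18
f 16 18 12
f 17 9 19
f 17 19 18
f 18 19 20
f 18 20 12
f 19 9 21
f 19 21 20
f 20 21 22
f 20 22 12
f 21 9 23
f 21 23 22
f 22 23 24
f 22 24 12
f 23 9 25
f 23 25 24
f 24 25 26
f 24 26 12
f 25 9 27
f 25 27 26
f 26 27 28
f 26 28 12
f 27 9 29
f 27 29 28
f 28 29 30
f 28 30 12
f 29 9 31
f 29 31 30
f 30 31 32
f 30 32 12
f 31 9 33
f 31 33 32
f 32 33 34
f 32 34 12
f 33 9 35
f 33 35 34
f 34 35 36
f 34 36 12
f 35 9 37
f 35 37 36
f 36 37 38
f 36 38 12
f 37 9 10
f 37 10 38
f 38 10 11
f 38 11 12



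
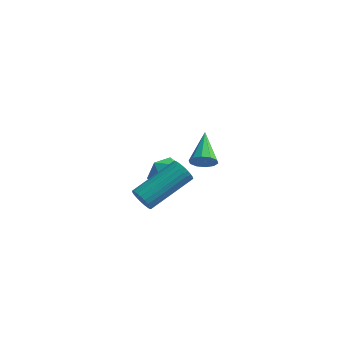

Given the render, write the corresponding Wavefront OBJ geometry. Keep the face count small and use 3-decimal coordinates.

v -3.164 -1.803 -1.765
v -2.845 -1.317 -2.343
v -2.155 -1.503 -0.957
v -1.836 -1.017 -1.535
v -2.534 -0.804 -1.159
v -3.157 -0.99 -1.659
v -1.843 -1.83 -1.641
v -2.466 -2.016 -2.141
v -2.029 -1.333 -2.267
v -2.456 -0.7 -1.969
v -2.544 -2.12 -1.331
v -2.971 -1.487 -1.033
v -2.536 -4.557 -0.62
v -2.195 -4.61 -1.022
v -1.023 -3.116 -0.222
v -1.364 -3.063 0.18
v -2.334 -4.458 -1.1
v -1.163 -2.964 -0.3
v -2.509 -4.324 -1.095
v -1.337 -2.83 -0.296
v -2.688 -4.23 -1.008
v -1.516 -2.736 -0.208
v -2.841 -4.192 -0.854
v -1.669 -2.698 -0.054
v -2.941 -4.218 -0.659
v -1.77 -2.724 0.14
v -2.971 -4.302 -0.458
v -1.8 -2.808 0.342
v -2.926 -4.43 -0.284
v -1.754 -2.936 0.515
v -2.813 -4.581 -0.169
v -1.642 -3.087 0.631
v -2.653 -4.727 -0.131
v -1.481 -3.233 0.668
v -2.472 -4.843 -0.178
v -1.3 -3.349 0.621
v -2.302 -4.911 -0.302
v -1.13 -3.417 0.498
v -2.173 -4.917 -0.48
v -1.001 -3.423 0.319
v -2.106 -4.861 -0.682
v -0.934 -3.367 0.117
v -2.114 -4.752 -0.874
v -0.942 -3.258 -0.075
v -1.443 0.06 -1.866
v -1.124 -0.094 -1.407
v -1.757 1.42 -1.194
v -0.908 0.072 -1.641
v -0.897 0.233 -1.961
v -1.095 0.328 -2.245
v -1.425 0.32 -2.384
v -1.762 0.213 -2.326
v -1.977 0.048 -2.092
v -1.988 -0.113 -1.771
v -1.791 -0.208 -1.488
v -1.461 -0.201 -1.348
f 1 12 6
f 1 6 2
f 1 2 8
f 1 8 11
f 1 11 12
f 2 6 10
f 6 12 5
f 12 11 3
f 11 8 7
f 8 2 9
f 4 10 5
f 4 5 3
f 4 3 7
f 4 7 9
f 4 9 10
f 5 10 6
f 3 5 12
f 7 3 11
f 9 7 8
f 10 9 2
f 14 13 17
f 14 17 15
f 15 17 18
f 15 18 16
f 17 13 19
f 17 19 18
f 18 19 20
f 18 20 16
f 19 13 21
f 19 21 20
f 20 21 22
f 20 22 16
f 21 13 23
f 21 23 22
f 22 23 24
f 22 24 16
f 23 13 25
f 23 25 24
f 24 25 26
f 24 26 16
f 25 13 27
f 25 27 26
f 26 27 28
f 26 28 16
f 27 13 29
f 27 29 28
f 28 29 30
f 28 30 16
f 29 13 31
f 29 31 30
f 30 31 32
f 30 32 16
f 31 13 33
f 31 33 32
f 32 33 34
f 32 34 16
f 33 13 35
f 33 35 34
f 34 35 36
f 34 36 16
f 35 13 37
f 35 37 36
f 36 37 38
f 36 38 16
f 37 13 39
f 37 39 38
f 38 39 40
f 38 40 16
f 39 13 41
f 39 41 40
f 40 41 42
f 40 42 16
f 41 13 43
f 41 43 42
f 42 43 44
f 42 44 16
f 43 13 14
f 43 14 44
f 44 14 15
f 44 15 16
f 46 45 48
f 46 48 47
f 48 45 49
f 48 49 47
f 49 45 50
f 49 50 47
f 50 45 51
f 50 51 47
f 51 45 52
f 51 52 47
f 52 45 53
f 52 53 47
f 53 45 54
f 53 54 47
f 54 45 55
f 54 55 47
f 55 45 56
f 55 56 47
f 56 45 46
f 56 46 47



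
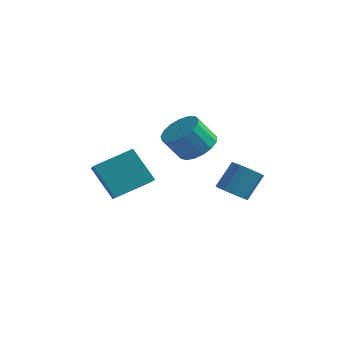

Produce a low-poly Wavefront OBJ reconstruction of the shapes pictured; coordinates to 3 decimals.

v 1.481 2.109 -3.276
v 2.135 1.59 -3.069
v 2.512 2.572 -1.798
v 1.859 3.091 -2.004
v 2.303 1.861 -3.328
v 2.681 2.844 -2.057
v 2.283 2.19 -3.576
v 2.66 3.172 -2.305
v 2.079 2.499 -3.755
v 2.457 3.481 -2.484
v 1.738 2.72 -3.824
v 2.116 3.702 -2.553
v 1.339 2.8 -3.767
v 1.716 3.782 -2.496
v 0.972 2.722 -3.598
v 1.349 3.704 -2.327
v 0.721 2.504 -3.355
v 1.099 3.486 -2.084
v 0.645 2.195 -3.094
v 1.023 3.177 -1.823
v 0.76 1.866 -2.874
v 1.138 2.848 -1.603
v 1.041 1.593 -2.746
v 1.418 2.576 -1.475
v 1.422 1.439 -2.74
v 1.8 2.421 -1.469
v 1.817 1.437 -2.856
v 2.195 2.419 -1.585
v 0.317 0.898 0.103
v 1.064 1.359 0.714
v 0.37 0.823 1.968
v -0.377 0.362 1.357
v 0.704 1.72 0.669
v 0.009 1.184 1.922
v 0.254 1.892 0.494
v -0.44 1.356 1.747
v -0.181 1.837 0.229
v -0.875 1.301 1.483
v -0.502 1.566 -0.064
v -1.196 1.03 1.189
v -0.635 1.143 -0.319
v -1.329 0.607 0.934
v -0.55 0.663 -0.478
v -1.244 0.127 0.776
v -0.267 0.237 -0.503
v -0.961 -0.299 0.751
v 0.15 -0.037 -0.389
v -0.544 -0.573 0.864
v 0.606 -0.097 -0.163
v -0.088 -0.634 1.091
v 0.995 0.071 0.125
v 0.301 -0.466 1.378
v 1.229 0.428 0.407
v 0.535 -0.108 1.661
v 1.254 0.893 0.62
v 0.56 0.357 1.874
v -2.073 -3.012 -2.08
v -3.348 -2.724 -0.513
v -0.831 -1.561 -1.335
v -2.106 -1.273 0.231
v -1.394 -3.967 -1.351
v -2.669 -3.679 0.215
v -0.152 -2.516 -0.607
v -1.427 -2.228 0.96
f 2 1 5
f 2 5 3
f 3 5 6
f 3 6 4
f 5 1 7
f 5 7 6
f 6 7 8
f 6 8 4
f 7 1 9
f 7 9 8
f 8 9 10
f 8 10 4
f 9 1 11
f 9 11 10
f 10 11 12
f 10 12 4
f 11 1 13
f 11 13 12
f 12 13 14
f 12 14 4
f 13 1 15
f 13 15 14
f 14 15 16
f 14 16 4
f 15 1 17
f 15 17 16
f 16 17 18
f 16 18 4
f 17 1 19
f 17 19 18
f 18 19 20
f 18 20 4
f 19 1 21
f 19 21 20
f 20 21 22
f 20 22 4
f 21 1 23
f 21 23 22
f 22 23 24
f 22 24 4
f 23 1 25
f 23 25 24
f 24 25 26
f 24 26 4
f 25 1 27
f 25 27 26
f 26 27 28
f 26 28 4
f 27 1 2
f 27 2 28
f 28 2 3
f 28 3 4
f 30 29 33
f 30 33 31
f 31 33 34
f 31 34 32
f 33 29 35
f 33 35 34
f 34 35 36
f 34 36 32
f 35 29 37
f 35 37 36
f 36 37 38
f 36 38 32
f 37 29 39
f 37 39 38
f 38 39 40
f 38 40 32
f 39 29 41
f 39 41 40
f 40 41 42
f 40 42 32
f 41 29 43
f 41 43 42
f 42 43 44
f 42 44 32
f 43 29 45
f 43 45 44
f 44 45 46
f 44 46 32
f 45 29 47
f 45 47 46
f 46 47 48
f 46 48 32
f 47 29 49
f 47 49 48
f 48 49 50
f 48 50 32
f 49 29 51
f 49 51 50
f 50 51 52
f 50 52 32
f 51 29 53
f 51 53 52
f 52 53 54
f 52 54 32
f 53 29 55
f 53 55 54
f 54 55 56
f 54 56 32
f 55 29 30
f 55 30 56
f 56 30 31
f 56 31 32
f 58 60 57
f 61 58 57
f 57 60 59
f 59 61 57
f 58 64 60
f 62 58 61
f 62 64 58
f 60 64 59
f 63 61 59
f 59 64 63
f 63 62 61
f 64 62 63



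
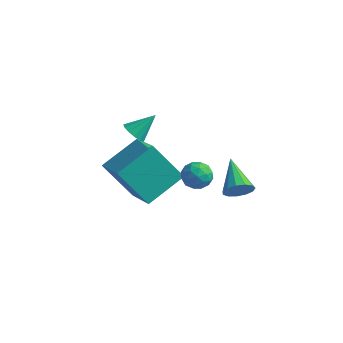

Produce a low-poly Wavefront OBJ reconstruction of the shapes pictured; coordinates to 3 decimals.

v 1.933 -0.744 0.866
v 2.236 -0.808 1.403
v 0.967 0.284 1.534
v 2.394 -0.548 1.231
v 2.405 -0.35 0.943
v 2.267 -0.277 0.631
v 2.022 -0.353 0.393
v 1.749 -0.553 0.306
v 1.534 -0.813 0.396
v 1.446 -1.051 0.636
v 1.512 -1.192 0.949
v 1.712 -1.191 1.235
v 1.982 -1.047 1.405
v -0.183 -0.679 1.097
v 0.341 -0.647 0.728
v 0.279 -1.393 1.692
v 0.803 -1.361 1.323
v 0.643 -0.865 1.697
v 0.358 -0.424 1.329
v 0.262 -1.616 1.091
v -0.023 -1.175 0.723
v 0.616 -1.226 0.724
v 0.851 -0.762 1.099
v -0.231 -1.278 1.321
v 0.004 -0.814 1.696
v 0.038 -0.6 0.861
v 0.582 -1.44 1.559
v 0.488 -1.148 1.779
v 0.796 -1.129 1.562
v 0.048 -0.469 1.214
v 0.356 -0.45 0.997
v 0.534 -0.578 1.566
v 0.264 -1.59 1.423
v 0.572 -1.571 1.206
v -0.176 -0.911 0.858
v 0.132 -0.892 0.641
v 0.086 -1.462 0.854
v 0.508 -0.922 0.641
v 0.78 -1.342 0.991
v 0.462 -1.492 0.854
v 0.294 -1.233 0.638
v 0.646 -0.649 0.861
v 0.918 -1.069 1.211
v 0.824 -0.777 1.431
v 0.656 -0.518 1.215
v 0.808 -0.99 0.859
v -0.298 -0.971 1.209
v -0.026 -1.391 1.559
v -0.036 -1.522 1.205
v -0.204 -1.263 0.989
v -0.16 -0.698 1.429
v 0.112 -1.118 1.779
v 0.326 -0.807 1.782
v 0.158 -0.548 1.566
v -0.188 -1.05 1.561
v -3.818 -1.178 0.008
v -2.379 -2.278 1.01
v -3.208 0.335 0.794
v -1.769 -0.766 1.796
v -2.611 -0.914 -1.436
v -1.172 -2.015 -0.434
v -2.001 0.598 -0.65
v -0.562 -0.502 0.352
v -2.136 -1.477 2.9
v -1.848 -1.886 3.103
v -1.644 -0.763 3.64
v -1.681 -1.768 2.878
v -1.659 -1.557 2.66
v -1.788 -1.321 2.518
v -2.027 -1.134 2.497
v -2.301 -1.056 2.604
v -2.523 -1.112 2.805
v -2.621 -1.284 3.036
v -2.566 -1.517 3.224
v -2.374 -1.737 3.309
v -2.106 -1.875 3.264
f 2 1 4
f 2 4 3
f 4 1 5
f 4 5 3
f 5 1 6
f 5 6 3
f 6 1 7
f 6 7 3
f 7 1 8
f 7 8 3
f 8 1 9
f 8 9 3
f 9 1 10
f 9 10 3
f 10 1 11
f 10 11 3
f 11 1 12
f 11 12 3
f 12 1 13
f 12 13 3
f 13 1 2
f 13 2 3
f 14 51 30
f 51 25 54
f 30 54 19
f 51 54 30
f 14 30 26
f 30 19 31
f 26 31 15
f 30 31 26
f 14 26 35
f 26 15 36
f 35 36 21
f 26 36 35
f 14 35 47
f 35 21 50
f 47 50 24
f 35 50 47
f 14 47 51
f 47 24 55
f 51 55 25
f 47 55 51
f 15 31 42
f 31 19 45
f 42 45 23
f 31 45 42
f 19 54 32
f 54 25 53
f 32 53 18
f 54 53 32
f 25 55 52
f 55 24 48
f 52 48 16
f 55 48 52
f 24 50 49
f 50 21 37
f 49 37 20
f 50 37 49
f 21 36 41
f 36 15 38
f 41 38 22
f 36 38 41
f 17 43 29
f 43 23 44
f 29 44 18
f 43 44 29
f 17 29 27
f 29 18 28
f 27 28 16
f 29 28 27
f 17 27 34
f 27 16 33
f 34 33 20
f 27 33 34
f 17 34 39
f 34 20 40
f 39 40 22
f 34 40 39
f 17 39 43
f 39 22 46
f 43 46 23
f 39 46 43
f 18 44 32
f 44 23 45
f 32 45 19
f 44 45 32
f 16 28 52
f 28 18 53
f 52 53 25
f 28 53 52
f 20 33 49
f 33 16 48
f 49 48 24
f 33 48 49
f 22 40 41
f 40 20 37
f 41 37 21
f 40 37 41
f 23 46 42
f 46 22 38
f 42 38 15
f 46 38 42
f 57 59 56
f 60 57 56
f 56 59 58
f 58 60 56
f 57 63 59
f 61 57 60
f 61 63 57
f 59 63 58
f 62 60 58
f 58 63 62
f 62 61 60
f 63 61 62
f 65 64 67
f 65 67 66
f 67 64 68
f 67 68 66
f 68 64 69
f 68 69 66
f 69 64 70
f 69 70 66
f 70 64 71
f 70 71 66
f 71 64 72
f 71 72 66
f 72 64 73
f 72 73 66
f 73 64 74
f 73 74 66
f 74 64 75
f 74 75 66
f 75 64 76
f 75 76 66
f 76 64 65
f 76 65 66



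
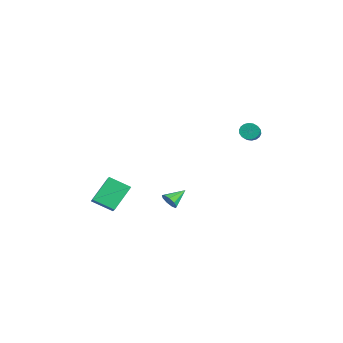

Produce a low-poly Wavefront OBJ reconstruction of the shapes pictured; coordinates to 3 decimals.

v -0.001 -0.355 -3.104
v 0.237 -0.029 -3.613
v -0.319 0.795 -2.516
v -0.194 -0.116 -3.676
v -0.535 -0.315 -3.471
v -0.626 -0.533 -3.094
v -0.424 -0.667 -2.722
v -0.025 -0.656 -2.528
v 0.386 -0.503 -2.603
v 0.616 -0.282 -2.912
v 0.557 -0.095 -3.311
v 1.449 4.262 2.6
v 1.825 4.437 2.153
v 2.927 3.852 2.852
v 2.551 3.678 3.3
v 1.83 4.649 2.322
v 2.932 4.064 3.022
v 1.76 4.784 2.547
v 2.862 4.2 3.246
v 1.628 4.816 2.782
v 2.73 4.232 3.481
v 1.46 4.739 2.981
v 2.562 4.155 3.68
v 1.29 4.567 3.104
v 2.392 3.983 3.804
v 1.152 4.334 3.128
v 2.254 3.75 3.828
v 1.073 4.088 3.048
v 2.175 3.503 3.747
v 1.068 3.876 2.878
v 2.17 3.291 3.578
v 1.138 3.74 2.654
v 2.24 3.156 3.353
v 1.27 3.708 2.419
v 2.372 3.124 3.118
v 1.438 3.785 2.22
v 2.54 3.201 2.919
v 1.608 3.957 2.096
v 2.71 3.373 2.796
v 1.746 4.19 2.072
v 2.848 3.606 2.772
v -1.146 -4.897 -2.771
v -0.249 -5.092 -2.147
v -1.802 -3.627 -1.43
v -0.905 -3.821 -0.807
v -0.415 -3.779 -3.473
v 0.482 -3.973 -2.85
v -1.071 -2.508 -2.133
v -0.174 -2.703 -1.509
f 2 1 4
f 2 4 3
f 4 1 5
f 4 5 3
f 5 1 6
f 5 6 3
f 6 1 7
f 6 7 3
f 7 1 8
f 7 8 3
f 8 1 9
f 8 9 3
f 9 1 10
f 9 10 3
f 10 1 11
f 10 11 3
f 11 1 2
f 11 2 3
f 13 12 16
f 13 16 14
f 14 16 17
f 14 17 15
f 16 12 18
f 16 18 17
f 17 18 19
f 17 19 15
f 18 12 20
f 18 20 19
f 19 20 21
f 19 21 15
f 20 12 22
f 20 22 21
f 21 22 23
f 21 23 15
f 22 12 24
f 22 24 23
f 23 24 25
f 23 25 15
f 24 12 26
f 24 26 25
f 25 26 27
f 25 27 15
f 26 12 28
f 26 28 27
f 27 28 29
f 27 29 15
f 28 12 30
f 28 30 29
f 29 30 31
f 29 31 15
f 30 12 32
f 30 32 31
f 31 32 33
f 31 33 15
f 32 12 34
f 32 34 33
f 33 34 35
f 33 35 15
f 34 12 36
f 34 36 35
f 35 36 37
f 35 37 15
f 36 12 38
f 36 38 37
f 37 38 39
f 37 39 15
f 38 12 40
f 38 40 39
f 39 40 41
f 39 41 15
f 40 12 13
f 40 13 41
f 41 13 14
f 41 14 15
f 43 45 42
f 46 43 42
f 42 45 44
f 44 46 42
f 43 49 45
f 47 43 46
f 47 49 43
f 45 49 44
f 48 46 44
f 44 49 48
f 48 47 46
f 49 47 48



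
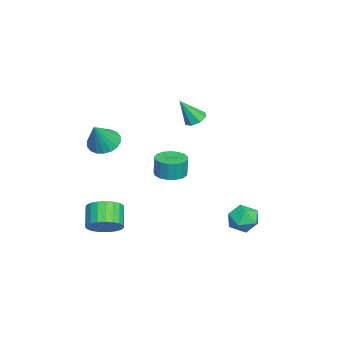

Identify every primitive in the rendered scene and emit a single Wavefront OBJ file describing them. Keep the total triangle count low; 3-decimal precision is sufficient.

v -1.918 0.011 -3.045
v -1.413 0.643 -3.075
v -1.397 0.682 -2.005
v -1.902 0.049 -1.975
v -1.765 0.806 -3.075
v -1.749 0.844 -2.006
v -2.152 0.786 -3.069
v -2.136 0.824 -2
v -2.485 0.589 -3.057
v -2.47 0.627 -1.988
v -2.689 0.259 -3.042
v -2.673 0.297 -1.973
v -2.716 -0.128 -3.028
v -2.7 -0.089 -1.959
v -2.56 -0.482 -3.018
v -2.544 -0.444 -1.948
v -2.257 -0.724 -3.013
v -2.241 -0.686 -1.944
v -1.876 -0.798 -3.016
v -1.86 -0.759 -1.947
v -1.505 -0.686 -3.026
v -1.489 -0.647 -1.956
v -1.228 -0.414 -3.039
v -1.213 -0.376 -1.97
v -1.11 -0.046 -3.054
v -1.094 -0.007 -1.985
v -1.176 0.336 -3.067
v -1.161 0.374 -1.998
v 3.946 -2.136 -3.525
v 4.433 -2.679 -3.051
v 3.502 -2.826 -2.261
v 3.014 -2.284 -2.735
v 4.51 -2.359 -2.901
v 3.578 -2.506 -2.111
v 4.489 -2 -2.859
v 3.557 -2.148 -2.069
v 4.374 -1.665 -2.932
v 3.442 -1.812 -2.142
v 4.185 -1.411 -3.107
v 3.253 -1.559 -2.318
v 3.955 -1.283 -3.355
v 3.023 -1.43 -2.566
v 3.723 -1.302 -3.632
v 2.791 -1.45 -2.843
v 3.53 -1.466 -3.891
v 2.598 -1.613 -3.101
v 3.408 -1.745 -4.086
v 2.477 -1.892 -3.296
v 3.38 -2.092 -4.184
v 2.448 -2.239 -3.395
v 3.449 -2.447 -4.168
v 2.518 -2.594 -3.379
v 3.605 -2.748 -4.041
v 2.673 -2.895 -3.252
v 3.819 -2.943 -3.825
v 2.887 -3.09 -3.035
v 4.055 -2.999 -3.557
v 3.124 -3.146 -2.767
v 4.272 -2.906 -3.283
v 3.341 -3.053 -2.493
v -1.985 1.186 0.702
v -1.468 1.485 0.751
v -1.695 0.474 1.978
v -1.818 1.704 0.952
v -2.266 1.619 1.007
v -2.549 1.28 0.883
v -2.503 0.886 0.652
v -2.153 0.667 0.451
v -1.705 0.752 0.396
v -1.421 1.091 0.52
v 2.461 -2.385 1.186
v 3.068 -1.925 0.909
v 3.279 -2.675 2.494
v 2.864 -1.689 1.089
v 2.58 -1.59 1.288
v 2.273 -1.649 1.467
v 2.003 -1.853 1.59
v 1.824 -2.163 1.633
v 1.771 -2.517 1.588
v 1.854 -2.844 1.463
v 2.058 -3.081 1.283
v 2.342 -3.179 1.084
v 2.65 -3.121 0.905
v 2.92 -2.916 0.781
v 3.099 -2.606 0.738
v 3.152 -2.253 0.784
v 0.675 4.015 -3.917
v 1.228 4.523 -4.317
v 1.712 3.197 -3.523
v 2.265 3.705 -3.923
v 1.865 3.979 -3.223
v 1.225 4.485 -3.467
v 1.715 3.235 -4.373
v 1.075 3.741 -4.617
v 1.871 4.041 -4.6
v 1.964 4.501 -3.889
v 0.976 3.219 -3.951
v 1.069 3.679 -3.24
f 2 1 5
f 2 5 3
f 3 5 6
f 3 6 4
f 5 1 7
f 5 7 6
f 6 7 8
f 6 8 4
f 7 1 9
f 7 9 8
f 8 9 10
f 8 10 4
f 9 1 11
f 9 11 10
f 10 11 12
f 10 12 4
f 11 1 13
f 11 13 12
f 12 13 14
f 12 14 4
f 13 1 15
f 13 15 14
f 14 15 16
f 14 16 4
f 15 1 17
f 15 17 16
f 16 17 18
f 16 18 4
f 17 1 19
f 17 19 18
f 18 19 20
f 18 20 4
f 19 1 21
f 19 21 20
f 20 21 22
f 20 22 4
f 21 1 23
f 21 23 22
f 22 23 24
f 22 24 4
f 23 1 25
f 23 25 24
f 24 25 26
f 24 26 4
f 25 1 27
f 25 27 26
f 26 27 28
f 26 28 4
f 27 1 2
f 27 2 28
f 28 2 3
f 28 3 4
f 30 29 33
f 30 33 31
f 31 33 34
f 31 34 32
f 33 29 35
f 33 35 34
f 34 35 36
f 34 36 32
f 35 29 37
f 35 37 36
f 36 37 38
f 36 38 32
f 37 29 39
f 37 39 38
f 38 39 40
f 38 40 32
f 39 29 41
f 39 41 40
f 40 41 42
f 40 42 32
f 41 29 43
f 41 43 42
f 42 43 44
f 42 44 32
f 43 29 45
f 43 45 44
f 44 45 46
f 44 46 32
f 45 29 47
f 45 47 46
f 46 47 48
f 46 48 32
f 47 29 49
f 47 49 48
f 48 49 50
f 48 50 32
f 49 29 51
f 49 51 50
f 50 51 52
f 50 52 32
f 51 29 53
f 51 53 52
f 52 53 54
f 52 54 32
f 53 29 55
f 53 55 54
f 54 55 56
f 54 56 32
f 55 29 57
f 55 57 56
f 56 57 58
f 56 58 32
f 57 29 59
f 57 59 58
f 58 59 60
f 58 60 32
f 59 29 30
f 59 30 60
f 60 30 31
f 60 31 32
f 62 61 64
f 62 64 63
f 64 61 65
f 64 65 63
f 65 61 66
f 65 66 63
f 66 61 67
f 66 67 63
f 67 61 68
f 67 68 63
f 68 61 69
f 68 69 63
f 69 61 70
f 69 70 63
f 70 61 62
f 70 62 63
f 72 71 74
f 72 74 73
f 74 71 75
f 74 75 73
f 75 71 76
f 75 76 73
f 76 71 77
f 76 77 73
f 77 71 78
f 77 78 73
f 78 71 79
f 78 79 73
f 79 71 80
f 79 80 73
f 80 71 81
f 80 81 73
f 81 71 82
f 81 82 73
f 82 71 83
f 82 83 73
f 83 71 84
f 83 84 73
f 84 71 85
f 84 85 73
f 85 71 86
f 85 86 73
f 86 71 72
f 86 72 73
f 87 98 92
f 87 92 88
f 87 88 94
f 87 94 97
f 87 97 98
f 88 92 96
f 92 98 91
f 98 97 89
f 97 94 93
f 94 88 95
f 90 96 91
f 90 91 89
f 90 89 93
f 90 93 95
f 90 95 96
f 91 96 92
f 89 91 98
f 93 89 97
f 95 93 94
f 96 95 88



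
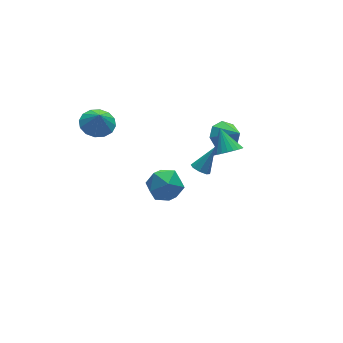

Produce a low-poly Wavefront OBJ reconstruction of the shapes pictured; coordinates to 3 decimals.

v -3.926 2.012 2.761
v -3.076 2.422 2.872
v -3.914 1.728 3.719
v -3.402 2.773 2.98
v -3.868 2.921 3.029
v -4.35 2.826 3.007
v -4.718 2.512 2.918
v -4.874 2.064 2.788
v -4.776 1.602 2.65
v -4.45 1.251 2.541
v -3.984 1.103 2.492
v -3.502 1.198 2.514
v -3.134 1.512 2.603
v -2.978 1.96 2.734
v 0.904 -2.889 2.536
v 1.202 -2.407 1.972
v 1.016 -1.851 3.484
v 0.896 -2.35 1.946
v 0.592 -2.375 2.009
v 0.335 -2.479 2.153
v 0.164 -2.645 2.355
v 0.107 -2.848 2.585
v 0.17 -3.057 2.807
v 0.346 -3.241 2.989
v 0.606 -3.372 3.101
v 0.912 -3.429 3.127
v 1.217 -3.404 3.064
v 1.474 -3.3 2.92
v 1.644 -3.134 2.718
v 1.702 -2.931 2.488
v 1.638 -2.721 2.265
v 1.462 -2.537 2.084
v 2.757 0.683 -0.479
v 3.222 0.182 -1.109
v 3.083 -0.343 0.579
v 3.637 0.656 -0.777
v 3.536 1.146 -0.271
v 2.978 1.365 0.113
v 2.291 1.184 0.151
v 1.876 0.71 -0.181
v 1.977 0.22 -0.687
v 2.535 0.001 -1.072
v -1.526 0.501 -1.413
v -0.81 1.066 -2.071
v -1.39 -0.946 -2.509
v -0.674 -0.381 -3.167
v -0.359 -0.696 -2.134
v -0.443 0.198 -1.457
v -1.757 -0.078 -3.123
v -1.841 0.816 -2.446
v -0.953 0.709 -3.128
v -0.089 0.327 -2.517
v -2.111 -0.207 -2.063
v -1.247 -0.589 -1.452
v 2.092 2.052 -4.523
v 2.544 2.032 -4.902
v 3.148 2.348 -3.277
v 2.375 2.448 -4.857
v 2.04 2.632 -4.617
v 1.735 2.477 -4.322
v 1.64 2.073 -4.145
v 1.809 1.656 -4.19
v 2.144 1.472 -4.43
v 2.449 1.628 -4.725
f 2 1 4
f 2 4 3
f 4 1 5
f 4 5 3
f 5 1 6
f 5 6 3
f 6 1 7
f 6 7 3
f 7 1 8
f 7 8 3
f 8 1 9
f 8 9 3
f 9 1 10
f 9 10 3
f 10 1 11
f 10 11 3
f 11 1 12
f 11 12 3
f 12 1 13
f 12 13 3
f 13 1 14
f 13 14 3
f 14 1 2
f 14 2 3
f 16 15 18
f 16 18 17
f 18 15 19
f 18 19 17
f 19 15 20
f 19 20 17
f 20 15 21
f 20 21 17
f 21 15 22
f 21 22 17
f 22 15 23
f 22 23 17
f 23 15 24
f 23 24 17
f 24 15 25
f 24 25 17
f 25 15 26
f 25 26 17
f 26 15 27
f 26 27 17
f 27 15 28
f 27 28 17
f 28 15 29
f 28 29 17
f 29 15 30
f 29 30 17
f 30 15 31
f 30 31 17
f 31 15 32
f 31 32 17
f 32 15 16
f 32 16 17
f 34 33 36
f 34 36 35
f 36 33 37
f 36 37 35
f 37 33 38
f 37 38 35
f 38 33 39
f 38 39 35
f 39 33 40
f 39 40 35
f 40 33 41
f 40 41 35
f 41 33 42
f 41 42 35
f 42 33 34
f 42 34 35
f 43 54 48
f 43 48 44
f 43 44 50
f 43 50 53
f 43 53 54
f 44 48 52
f 48 54 47
f 54 53 45
f 53 50 49
f 50 44 51
f 46 52 47
f 46 47 45
f 46 45 49
f 46 49 51
f 46 51 52
f 47 52 48
f 45 47 54
f 49 45 53
f 51 49 50
f 52 51 44
f 56 55 58
f 56 58 57
f 58 55 59
f 58 59 57
f 59 55 60
f 59 60 57
f 60 55 61
f 60 61 57
f 61 55 62
f 61 62 57
f 62 55 63
f 62 63 57
f 63 55 64
f 63 64 57
f 64 55 56
f 64 56 57



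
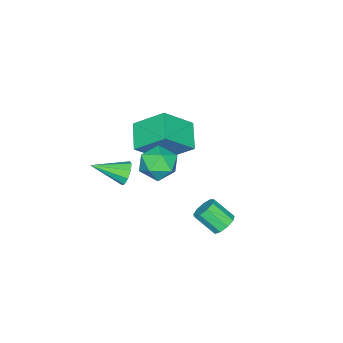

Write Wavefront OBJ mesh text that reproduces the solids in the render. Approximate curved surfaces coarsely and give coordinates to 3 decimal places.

v 1.174 3.139 -2.44
v 1.481 2.763 -2.915
v 1.713 1.765 -1.976
v 1.406 2.141 -1.5
v 1.792 3.035 -2.703
v 2.024 2.037 -1.763
v 1.814 3.356 -2.367
v 2.046 2.358 -1.428
v 1.536 3.576 -2.065
v 1.768 2.578 -1.126
v 1.089 3.591 -1.938
v 1.321 2.593 -0.999
v 0.681 3.395 -2.046
v 0.913 2.396 -1.107
v 0.504 3.079 -2.338
v 0.736 2.081 -1.399
v 0.641 2.791 -2.678
v 0.872 1.793 -1.739
v 1.026 2.666 -2.906
v 1.258 1.668 -1.966
v -3.623 -3.658 -2.386
v -2.212 -4.442 -0.966
v -4.049 -2.067 -1.083
v -2.638 -2.851 0.337
v -2.402 -2.749 -3.097
v -0.991 -3.533 -1.677
v -2.828 -1.158 -1.794
v -1.417 -1.942 -0.374
v 0.669 0.162 0.912
v 1.628 0.493 0.598
v 1.052 -1.433 0.402
v 2.011 -1.102 0.088
v 1.774 -1.137 1.123
v 1.537 -0.151 1.438
v 1.143 -0.789 -0.438
v 0.906 0.197 -0.123
v 1.921 -0.095 -0.236
v 2.311 -0.31 0.728
v 0.369 -0.63 0.272
v 0.759 -0.845 1.236
v 2.897 -1.196 0.532
v 3.291 -1.182 -0.034
v 3.863 -2.564 1.168
v 3.474 -0.899 0.296
v 3.387 -0.756 0.737
v 3.071 -0.818 1.082
v 2.674 -1.057 1.17
v 2.382 -1.362 0.96
v 2.33 -1.589 0.549
v 2.544 -1.632 0.131
v 2.924 -1.472 -0.1
f 2 1 5
f 2 5 3
f 3 5 6
f 3 6 4
f 5 1 7
f 5 7 6
f 6 7 8
f 6 8 4
f 7 1 9
f 7 9 8
f 8 9 10
f 8 10 4
f 9 1 11
f 9 11 10
f 10 11 12
f 10 12 4
f 11 1 13
f 11 13 12
f 12 13 14
f 12 14 4
f 13 1 15
f 13 15 14
f 14 15 16
f 14 16 4
f 15 1 17
f 15 17 16
f 16 17 18
f 16 18 4
f 17 1 19
f 17 19 18
f 18 19 20
f 18 20 4
f 19 1 2
f 19 2 20
f 20 2 3
f 20 3 4
f 22 24 21
f 25 22 21
f 21 24 23
f 23 25 21
f 22 28 24
f 26 22 25
f 26 28 22
f 24 28 23
f 27 25 23
f 23 28 27
f 27 26 25
f 28 26 27
f 29 40 34
f 29 34 30
f 29 30 36
f 29 36 39
f 29 39 40
f 30 34 38
f 34 40 33
f 40 39 31
f 39 36 35
f 36 30 37
f 32 38 33
f 32 33 31
f 32 31 35
f 32 35 37
f 32 37 38
f 33 38 34
f 31 33 40
f 35 31 39
f 37 35 36
f 38 37 30
f 42 41 44
f 42 44 43
f 44 41 45
f 44 45 43
f 45 41 46
f 45 46 43
f 46 41 47
f 46 47 43
f 47 41 48
f 47 48 43
f 48 41 49
f 48 49 43
f 49 41 50
f 49 50 43
f 50 41 51
f 50 51 43
f 51 41 42
f 51 42 43



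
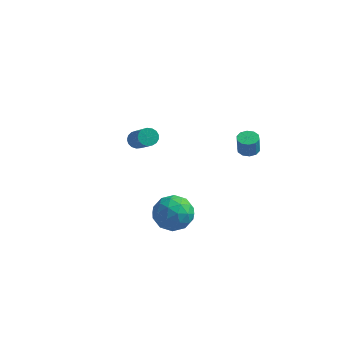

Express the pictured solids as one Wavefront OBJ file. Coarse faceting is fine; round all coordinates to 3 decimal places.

v 1.629 3.644 2.035
v 2.08 4.036 2.09
v 2.082 3.888 3.139
v 1.631 3.496 3.085
v 1.761 4.224 2.117
v 1.763 4.075 3.166
v 1.392 4.19 2.113
v 1.394 4.041 3.162
v 1.113 3.947 2.079
v 1.115 3.799 3.129
v 1.032 3.589 2.029
v 1.034 3.441 3.078
v 1.178 3.252 1.981
v 1.18 3.104 3.03
v 1.497 3.065 1.954
v 1.499 2.916 3.003
v 1.866 3.099 1.958
v 1.868 2.95 3.007
v 2.145 3.341 1.991
v 2.147 3.193 3.041
v 2.226 3.699 2.042
v 2.228 3.551 3.091
v -0.639 -2.489 2.399
v 0.357 -2.226 1.975
v -0.377 -4.214 1.945
v 0.619 -3.951 1.521
v 0.453 -3.907 2.622
v 0.291 -2.84 2.903
v -0.311 -3.6 1.017
v -0.473 -2.533 1.298
v 0.561 -2.912 1.121
v 1.032 -3.102 2.113
v -1.052 -3.338 1.807
v -0.581 -3.528 2.799
v -0.164 -2.206 2.227
v 0.144 -4.234 1.693
v 0.046 -4.208 2.34
v 0.632 -4.053 2.091
v -0.203 -2.567 2.772
v 0.383 -2.412 2.523
v 0.439 -3.4 2.903
v -0.403 -4.028 1.397
v 0.183 -3.873 1.148
v -0.652 -2.387 1.829
v -0.066 -2.232 1.58
v -0.459 -3.04 1.017
v 0.541 -2.455 1.476
v 0.695 -3.469 1.209
v 0.149 -3.262 0.913
v 0.053 -2.636 1.078
v 0.819 -2.566 2.059
v 0.973 -3.58 1.792
v 0.875 -3.554 2.439
v 0.779 -2.927 2.604
v 0.938 -2.97 1.557
v -0.993 -2.86 2.128
v -0.839 -3.874 1.861
v -0.799 -3.513 1.316
v -0.895 -2.886 1.481
v -0.715 -2.971 2.711
v -0.561 -3.985 2.444
v -0.073 -3.804 2.842
v -0.169 -3.178 3.007
v -0.958 -3.47 2.363
v -3.825 1.831 2.688
v -3.532 1.6 2.271
v -2.481 0.438 3.655
v -2.775 0.669 4.072
v -3.386 1.814 2.341
v -2.336 0.652 3.725
v -3.342 2.032 2.49
v -2.291 0.87 3.874
v -3.408 2.204 2.684
v -2.357 1.043 4.068
v -3.57 2.291 2.88
v -2.519 1.129 4.264
v -3.79 2.272 3.031
v -2.739 1.11 4.415
v -4.018 2.152 3.104
v -2.968 0.99 4.488
v -4.203 1.959 3.082
v -3.152 0.797 4.466
v -4.3 1.736 2.969
v -3.25 0.574 4.353
v -4.289 1.535 2.792
v -3.239 0.373 4.176
v -4.172 1.402 2.591
v -3.121 0.24 3.975
v -3.975 1.367 2.412
v -2.925 0.205 3.796
v -3.744 1.438 2.297
v -2.694 0.277 3.681
f 2 1 5
f 2 5 3
f 3 5 6
f 3 6 4
f 5 1 7
f 5 7 6
f 6 7 8
f 6 8 4
f 7 1 9
f 7 9 8
f 8 9 10
f 8 10 4
f 9 1 11
f 9 11 10
f 10 11 12
f 10 12 4
f 11 1 13
f 11 13 12
f 12 13 14
f 12 14 4
f 13 1 15
f 13 15 14
f 14 15 16
f 14 16 4
f 15 1 17
f 15 17 16
f 16 17 18
f 16 18 4
f 17 1 19
f 17 19 18
f 18 19 20
f 18 20 4
f 19 1 21
f 19 21 20
f 20 21 22
f 20 22 4
f 21 1 2
f 21 2 22
f 22 2 3
f 22 3 4
f 23 60 39
f 60 34 63
f 39 63 28
f 60 63 39
f 23 39 35
f 39 28 40
f 35 40 24
f 39 40 35
f 23 35 44
f 35 24 45
f 44 45 30
f 35 45 44
f 23 44 56
f 44 30 59
f 56 59 33
f 44 59 56
f 23 56 60
f 56 33 64
f 60 64 34
f 56 64 60
f 24 40 51
f 40 28 54
f 51 54 32
f 40 54 51
f 28 63 41
f 63 34 62
f 41 62 27
f 63 62 41
f 34 64 61
f 64 33 57
f 61 57 25
f 64 57 61
f 33 59 58
f 59 30 46
f 58 46 29
f 59 46 58
f 30 45 50
f 45 24 47
f 50 47 31
f 45 47 50
f 26 52 38
f 52 32 53
f 38 53 27
f 52 53 38
f 26 38 36
f 38 27 37
f 36 37 25
f 38 37 36
f 26 36 43
f 36 25 42
f 43 42 29
f 36 42 43
f 26 43 48
f 43 29 49
f 48 49 31
f 43 49 48
f 26 48 52
f 48 31 55
f 52 55 32
f 48 55 52
f 27 53 41
f 53 32 54
f 41 54 28
f 53 54 41
f 25 37 61
f 37 27 62
f 61 62 34
f 37 62 61
f 29 42 58
f 42 25 57
f 58 57 33
f 42 57 58
f 31 49 50
f 49 29 46
f 50 46 30
f 49 46 50
f 32 55 51
f 55 31 47
f 51 47 24
f 55 47 51
f 66 65 69
f 66 69 67
f 67 69 70
f 67 70 68
f 69 65 71
f 69 71 70
f 70 71 72
f 70 72 68
f 71 65 73
f 71 73 72
f 72 73 74
f 72 74 68
f 73 65 75
f 73 75 74
f 74 75 76
f 74 76 68
f 75 65 77
f 75 77 76
f 76 77 78
f 76 78 68
f 77 65 79
f 77 79 78
f 78 79 80
f 78 80 68
f 79 65 81
f 79 81 80
f 80 81 82
f 80 82 68
f 81 65 83
f 81 83 82
f 82 83 84
f 82 84 68
f 83 65 85
f 83 85 84
f 84 85 86
f 84 86 68
f 85 65 87
f 85 87 86
f 86 87 88
f 86 88 68
f 87 65 89
f 87 89 88
f 88 89 90
f 88 90 68
f 89 65 91
f 89 91 90
f 90 91 92
f 90 92 68
f 91 65 66
f 91 66 92
f 92 66 67
f 92 67 68

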